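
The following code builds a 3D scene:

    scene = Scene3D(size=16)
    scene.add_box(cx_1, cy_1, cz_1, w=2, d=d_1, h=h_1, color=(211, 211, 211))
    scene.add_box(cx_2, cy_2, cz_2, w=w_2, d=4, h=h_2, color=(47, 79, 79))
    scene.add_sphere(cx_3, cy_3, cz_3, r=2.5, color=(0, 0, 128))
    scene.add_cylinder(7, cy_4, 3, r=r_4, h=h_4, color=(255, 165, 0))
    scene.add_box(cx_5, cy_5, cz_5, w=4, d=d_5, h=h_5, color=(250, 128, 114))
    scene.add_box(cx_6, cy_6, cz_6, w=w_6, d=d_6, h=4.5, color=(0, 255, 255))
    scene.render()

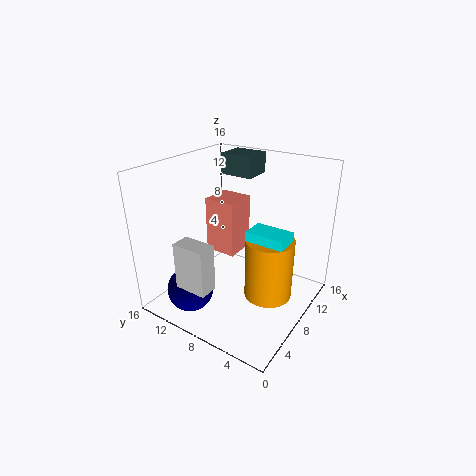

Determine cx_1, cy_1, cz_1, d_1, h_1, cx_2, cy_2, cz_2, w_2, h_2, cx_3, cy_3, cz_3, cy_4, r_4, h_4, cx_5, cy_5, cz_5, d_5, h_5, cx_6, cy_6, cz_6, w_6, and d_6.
cx_1 = 1
cy_1 = 7.5
cz_1 = 4.5
d_1 = 3.5
h_1 = 5
cx_2 = 12
cy_2 = 9
cz_2 = 13.5
w_2 = 3.5
h_2 = 2.5
cx_3 = 3
cy_3 = 11
cz_3 = 3
cy_4 = 3.5
r_4 = 2.5
h_4 = 6.5
cx_5 = 10.5
cy_5 = 10.5
cz_5 = 3.5
d_5 = 4
h_5 = 7
cx_6 = 5.5
cy_6 = 1.5
cz_6 = 6
w_6 = 2.5
d_6 = 4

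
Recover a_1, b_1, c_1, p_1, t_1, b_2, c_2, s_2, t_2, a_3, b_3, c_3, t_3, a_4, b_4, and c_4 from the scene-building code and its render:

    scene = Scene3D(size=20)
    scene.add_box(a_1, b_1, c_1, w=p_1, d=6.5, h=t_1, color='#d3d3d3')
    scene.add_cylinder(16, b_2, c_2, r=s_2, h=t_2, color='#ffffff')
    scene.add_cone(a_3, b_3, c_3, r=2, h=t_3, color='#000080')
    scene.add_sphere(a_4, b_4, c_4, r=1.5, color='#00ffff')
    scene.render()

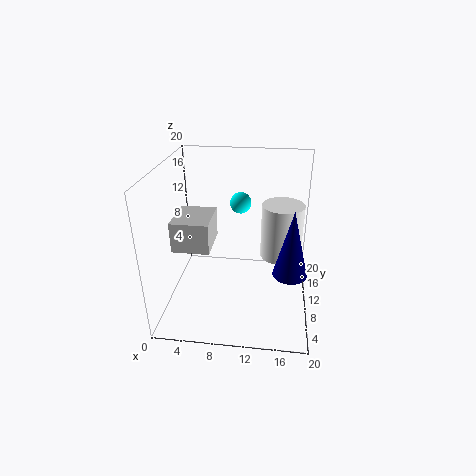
a_1 = 0.5; b_1 = 9; c_1 = 7.5; p_1 = 5.5; t_1 = 4.5; b_2 = 13; c_2 = 6; s_2 = 3; t_2 = 8; a_3 = 17; b_3 = 3; c_3 = 9.5; t_3 = 8; a_4 = 10; b_4 = 13; c_4 = 14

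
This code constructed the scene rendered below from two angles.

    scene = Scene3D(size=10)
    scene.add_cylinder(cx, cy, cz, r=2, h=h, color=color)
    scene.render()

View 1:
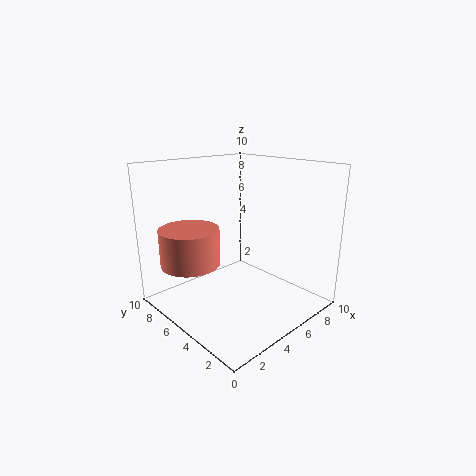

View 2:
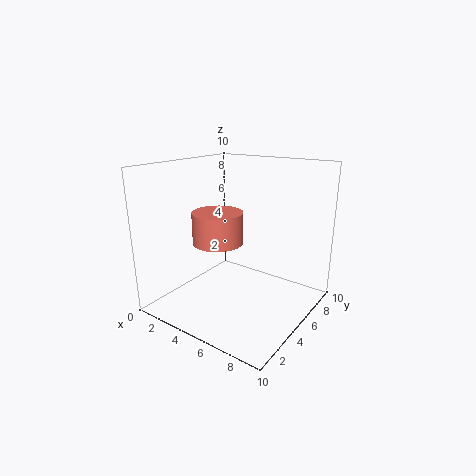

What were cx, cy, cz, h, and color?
cx = 2, cy = 6.5, cz = 3.5, h = 2.5, color = 'salmon'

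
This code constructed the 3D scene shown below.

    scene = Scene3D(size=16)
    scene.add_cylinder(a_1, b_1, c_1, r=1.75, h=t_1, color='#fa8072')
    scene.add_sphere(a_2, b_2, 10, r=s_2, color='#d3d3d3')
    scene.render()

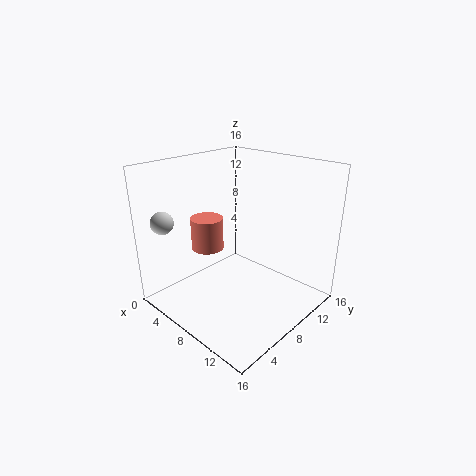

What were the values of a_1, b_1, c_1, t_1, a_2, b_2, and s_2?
a_1 = 5.75, b_1 = 5.5, c_1 = 7, t_1 = 3.5, a_2 = 2.5, b_2 = 2, s_2 = 1.25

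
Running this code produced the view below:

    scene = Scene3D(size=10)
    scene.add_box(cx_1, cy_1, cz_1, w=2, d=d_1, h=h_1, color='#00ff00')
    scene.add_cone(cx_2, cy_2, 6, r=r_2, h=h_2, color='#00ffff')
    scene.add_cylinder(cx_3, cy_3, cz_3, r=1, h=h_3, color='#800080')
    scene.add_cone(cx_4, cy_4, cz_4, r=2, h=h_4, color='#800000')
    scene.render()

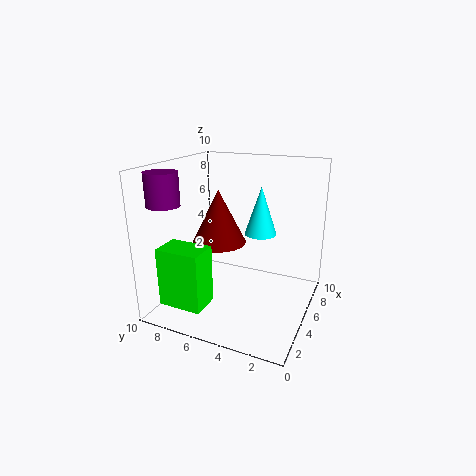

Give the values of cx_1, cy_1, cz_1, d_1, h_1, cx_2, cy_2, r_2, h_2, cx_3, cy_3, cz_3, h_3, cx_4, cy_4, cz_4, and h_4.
cx_1 = 1, cy_1 = 6, cz_1 = 1, d_1 = 3, h_1 = 4, cx_2 = 4, cy_2 = 3, r_2 = 1, h_2 = 3, cx_3 = 1, cy_3 = 8, cz_3 = 8, h_3 = 2, cx_4 = 6, cy_4 = 7, cz_4 = 4, h_4 = 4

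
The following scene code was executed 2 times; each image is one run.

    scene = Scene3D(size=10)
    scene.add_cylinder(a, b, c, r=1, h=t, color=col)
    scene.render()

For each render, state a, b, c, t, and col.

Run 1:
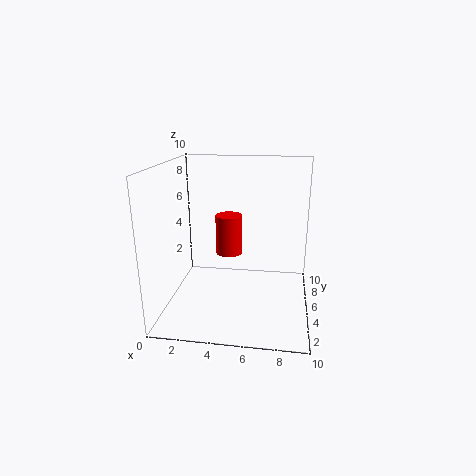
a = 4; b = 7; c = 3; t = 3; col = 'red'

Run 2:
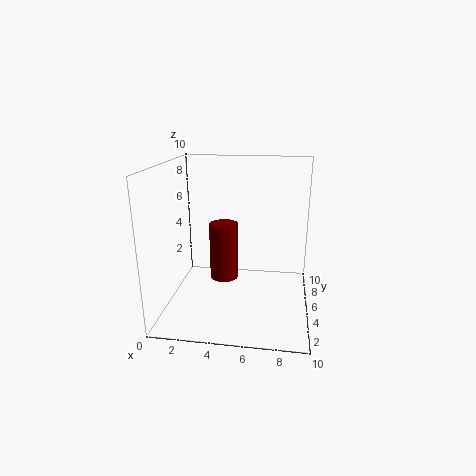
a = 4; b = 5; c = 2; t = 4; col = 'maroon'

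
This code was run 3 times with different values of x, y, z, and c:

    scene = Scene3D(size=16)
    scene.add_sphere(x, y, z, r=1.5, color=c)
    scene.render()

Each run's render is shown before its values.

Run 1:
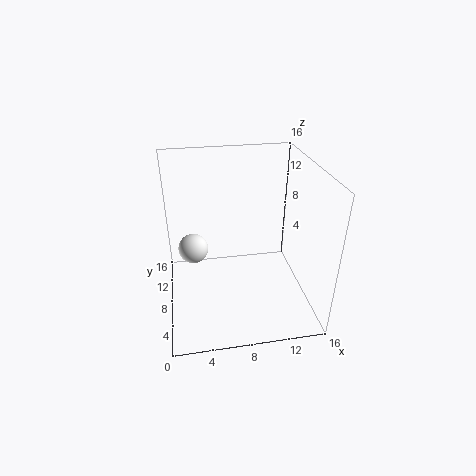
x = 3
y = 6
z = 8.5
c = 'white'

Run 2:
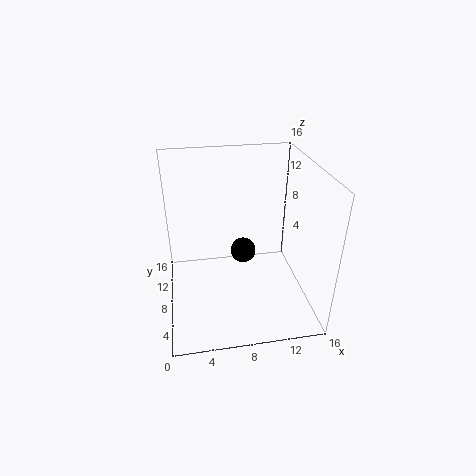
x = 9
y = 10
z = 5
c = 'black'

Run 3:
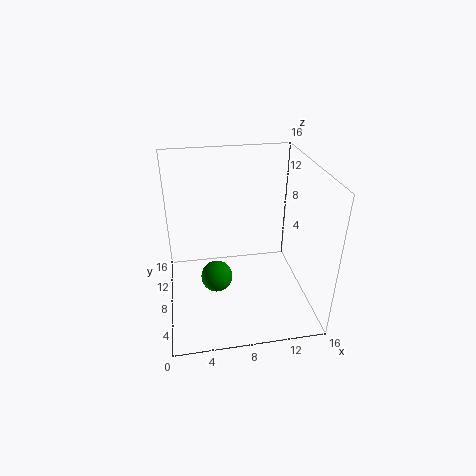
x = 5
y = 3
z = 7
c = 'green'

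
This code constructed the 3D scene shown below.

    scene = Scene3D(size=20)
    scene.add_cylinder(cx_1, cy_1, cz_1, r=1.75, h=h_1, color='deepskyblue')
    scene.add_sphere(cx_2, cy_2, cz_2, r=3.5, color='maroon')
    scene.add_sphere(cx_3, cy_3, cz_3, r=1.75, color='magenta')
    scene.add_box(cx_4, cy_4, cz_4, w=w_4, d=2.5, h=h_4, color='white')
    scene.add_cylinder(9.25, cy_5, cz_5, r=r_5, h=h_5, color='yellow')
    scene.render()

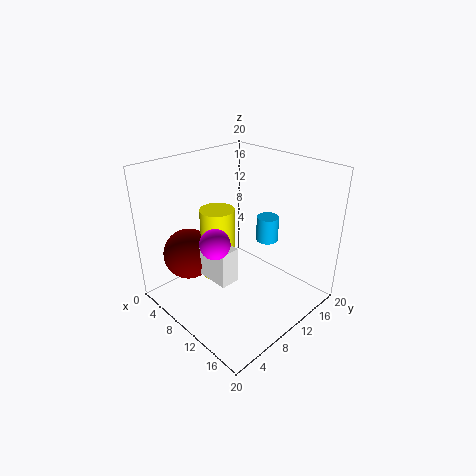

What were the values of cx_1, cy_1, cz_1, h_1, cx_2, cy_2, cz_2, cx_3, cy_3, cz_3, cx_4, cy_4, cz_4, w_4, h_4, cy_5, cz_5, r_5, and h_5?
cx_1 = 8.75; cy_1 = 17.75; cz_1 = 6.25; h_1 = 4; cx_2 = 5.5; cy_2 = 4.75; cz_2 = 7.75; cx_3 = 13.75; cy_3 = 2.75; cz_3 = 13.5; cx_4 = 8.75; cy_4 = 4.25; cz_4 = 6.25; w_4 = 4.5; h_4 = 4.75; cy_5 = 7; cz_5 = 5.5; r_5 = 2.25; h_5 = 9.5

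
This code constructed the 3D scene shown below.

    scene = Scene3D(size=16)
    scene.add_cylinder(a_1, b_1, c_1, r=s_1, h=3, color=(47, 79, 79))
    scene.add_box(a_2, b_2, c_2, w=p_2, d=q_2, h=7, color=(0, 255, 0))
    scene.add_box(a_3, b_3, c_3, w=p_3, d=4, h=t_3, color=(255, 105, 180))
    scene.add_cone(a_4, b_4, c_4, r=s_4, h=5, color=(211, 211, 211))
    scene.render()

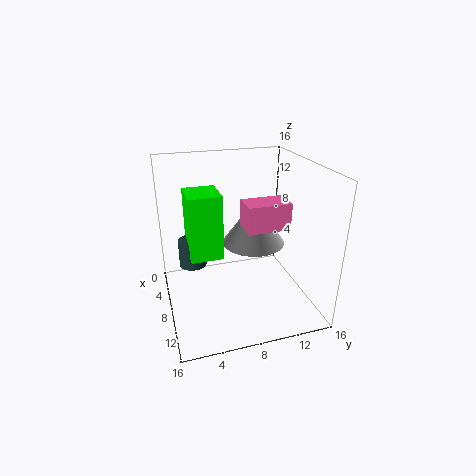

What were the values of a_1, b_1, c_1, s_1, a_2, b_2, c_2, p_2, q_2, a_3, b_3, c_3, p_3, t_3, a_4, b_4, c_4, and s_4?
a_1 = 7, b_1 = 3, c_1 = 5, s_1 = 1.5, a_2 = 5.5, b_2 = 2.5, c_2 = 6.5, p_2 = 4, q_2 = 3.5, a_3 = 12, b_3 = 7, c_3 = 11.5, p_3 = 2.5, t_3 = 2.5, a_4 = 7.5, b_4 = 10, c_4 = 7, s_4 = 3.5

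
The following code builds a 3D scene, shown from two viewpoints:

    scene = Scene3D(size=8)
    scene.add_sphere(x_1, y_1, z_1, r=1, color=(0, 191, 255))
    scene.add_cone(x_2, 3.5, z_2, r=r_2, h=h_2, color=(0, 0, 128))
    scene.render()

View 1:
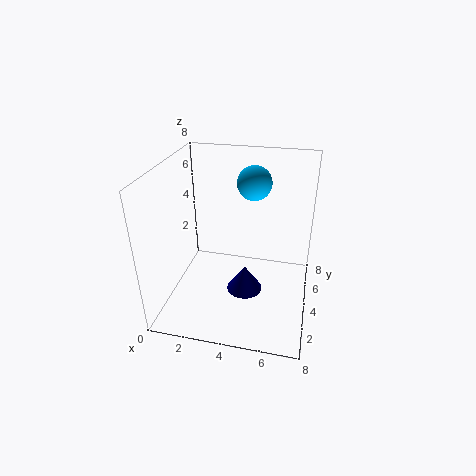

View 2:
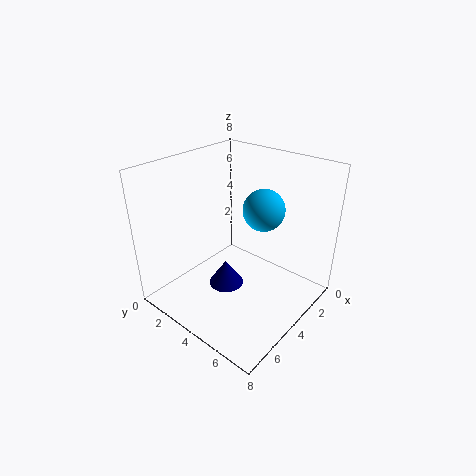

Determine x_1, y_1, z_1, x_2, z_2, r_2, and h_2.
x_1 = 4.5; y_1 = 6; z_1 = 6.5; x_2 = 4.5; z_2 = 1; r_2 = 1; h_2 = 1.5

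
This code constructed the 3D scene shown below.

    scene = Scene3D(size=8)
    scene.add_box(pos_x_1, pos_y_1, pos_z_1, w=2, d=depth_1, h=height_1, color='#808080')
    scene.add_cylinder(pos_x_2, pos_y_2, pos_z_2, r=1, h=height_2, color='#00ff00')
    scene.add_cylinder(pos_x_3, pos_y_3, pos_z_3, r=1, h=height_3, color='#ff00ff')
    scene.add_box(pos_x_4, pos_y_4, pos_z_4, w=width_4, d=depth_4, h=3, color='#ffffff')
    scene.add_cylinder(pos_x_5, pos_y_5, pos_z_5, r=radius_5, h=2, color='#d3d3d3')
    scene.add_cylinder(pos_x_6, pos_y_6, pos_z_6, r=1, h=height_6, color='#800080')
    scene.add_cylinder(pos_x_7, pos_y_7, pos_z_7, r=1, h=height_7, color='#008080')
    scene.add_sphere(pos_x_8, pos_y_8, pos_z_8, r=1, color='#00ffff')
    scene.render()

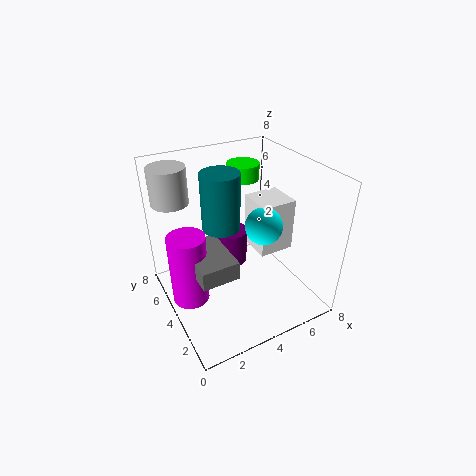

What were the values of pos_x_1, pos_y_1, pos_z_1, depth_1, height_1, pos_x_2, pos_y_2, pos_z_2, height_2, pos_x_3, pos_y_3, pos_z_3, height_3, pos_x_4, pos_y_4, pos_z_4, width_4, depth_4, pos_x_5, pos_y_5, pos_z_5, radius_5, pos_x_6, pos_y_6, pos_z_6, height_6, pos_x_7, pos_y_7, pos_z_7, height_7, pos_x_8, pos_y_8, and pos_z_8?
pos_x_1 = 1, pos_y_1 = 2, pos_z_1 = 3, depth_1 = 3, height_1 = 1, pos_x_2 = 6, pos_y_2 = 7, pos_z_2 = 6, height_2 = 1, pos_x_3 = 1, pos_y_3 = 4, pos_z_3 = 1, height_3 = 4, pos_x_4 = 5, pos_y_4 = 3, pos_z_4 = 3, width_4 = 2, depth_4 = 2, pos_x_5 = 1, pos_y_5 = 6, pos_z_5 = 6, radius_5 = 1, pos_x_6 = 4, pos_y_6 = 5, pos_z_6 = 2, height_6 = 2, pos_x_7 = 3, pos_y_7 = 4, pos_z_7 = 5, height_7 = 3, pos_x_8 = 5, pos_y_8 = 3, pos_z_8 = 5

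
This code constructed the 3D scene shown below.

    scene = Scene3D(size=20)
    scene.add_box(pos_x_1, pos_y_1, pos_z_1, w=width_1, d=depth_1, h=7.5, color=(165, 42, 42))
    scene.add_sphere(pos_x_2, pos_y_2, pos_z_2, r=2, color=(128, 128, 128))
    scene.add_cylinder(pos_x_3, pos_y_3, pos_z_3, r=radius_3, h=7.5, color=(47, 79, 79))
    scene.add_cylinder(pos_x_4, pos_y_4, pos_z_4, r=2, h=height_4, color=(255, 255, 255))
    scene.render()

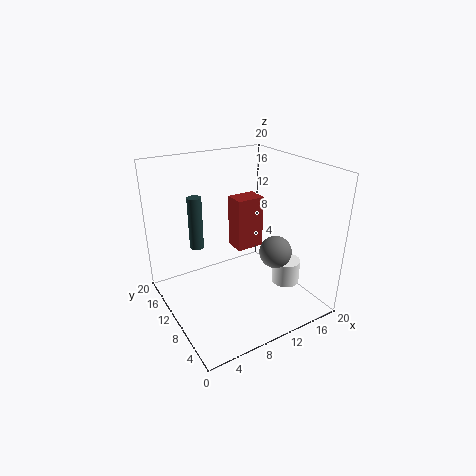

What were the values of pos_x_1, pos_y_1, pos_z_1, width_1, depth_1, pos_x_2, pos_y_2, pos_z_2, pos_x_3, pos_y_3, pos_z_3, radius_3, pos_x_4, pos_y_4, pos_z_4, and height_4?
pos_x_1 = 10.5; pos_y_1 = 10.5; pos_z_1 = 7.5; width_1 = 4; depth_1 = 3; pos_x_2 = 11.5; pos_y_2 = 3.5; pos_z_2 = 10.5; pos_x_3 = 5.5; pos_y_3 = 14; pos_z_3 = 8; radius_3 = 1; pos_x_4 = 16.5; pos_y_4 = 7; pos_z_4 = 2.5; height_4 = 3.5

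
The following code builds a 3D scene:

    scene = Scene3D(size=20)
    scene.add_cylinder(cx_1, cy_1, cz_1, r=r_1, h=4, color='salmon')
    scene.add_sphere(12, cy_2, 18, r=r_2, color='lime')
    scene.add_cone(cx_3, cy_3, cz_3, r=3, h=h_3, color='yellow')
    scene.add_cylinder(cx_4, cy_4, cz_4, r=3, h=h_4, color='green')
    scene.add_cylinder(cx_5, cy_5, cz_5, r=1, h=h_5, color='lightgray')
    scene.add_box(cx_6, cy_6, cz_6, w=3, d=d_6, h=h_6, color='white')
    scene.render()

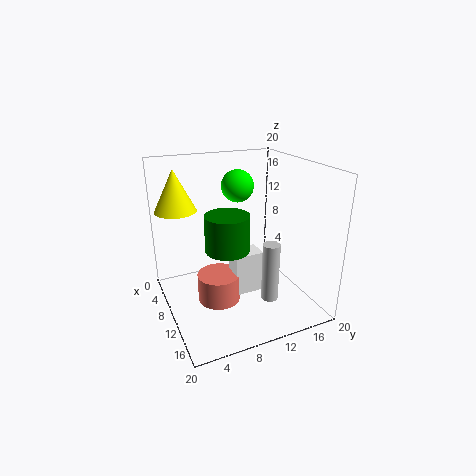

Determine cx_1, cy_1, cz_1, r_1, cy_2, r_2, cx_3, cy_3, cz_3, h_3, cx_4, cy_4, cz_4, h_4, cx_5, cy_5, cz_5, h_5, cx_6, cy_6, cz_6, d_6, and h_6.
cx_1 = 10
cy_1 = 7
cz_1 = 1
r_1 = 3
cy_2 = 9
r_2 = 2
cx_3 = 4
cy_3 = 3
cz_3 = 13
h_3 = 6
cx_4 = 11
cy_4 = 8
cz_4 = 9
h_4 = 5
cx_5 = 19
cy_5 = 10
cz_5 = 6
h_5 = 7
cx_6 = 9
cy_6 = 9
cz_6 = 2
d_6 = 4
h_6 = 6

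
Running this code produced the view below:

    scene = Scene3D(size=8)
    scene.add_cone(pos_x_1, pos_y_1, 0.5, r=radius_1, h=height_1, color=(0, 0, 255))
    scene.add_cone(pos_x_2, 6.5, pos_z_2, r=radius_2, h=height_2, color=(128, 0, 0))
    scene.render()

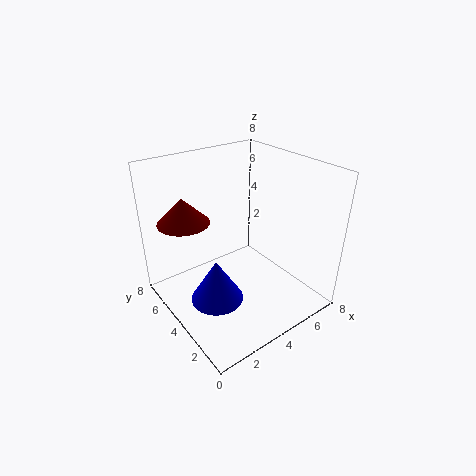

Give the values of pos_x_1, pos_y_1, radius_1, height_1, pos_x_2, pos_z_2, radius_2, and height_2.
pos_x_1 = 2.5; pos_y_1 = 4; radius_1 = 1.5; height_1 = 2.5; pos_x_2 = 2; pos_z_2 = 4.5; radius_2 = 1.5; height_2 = 1.5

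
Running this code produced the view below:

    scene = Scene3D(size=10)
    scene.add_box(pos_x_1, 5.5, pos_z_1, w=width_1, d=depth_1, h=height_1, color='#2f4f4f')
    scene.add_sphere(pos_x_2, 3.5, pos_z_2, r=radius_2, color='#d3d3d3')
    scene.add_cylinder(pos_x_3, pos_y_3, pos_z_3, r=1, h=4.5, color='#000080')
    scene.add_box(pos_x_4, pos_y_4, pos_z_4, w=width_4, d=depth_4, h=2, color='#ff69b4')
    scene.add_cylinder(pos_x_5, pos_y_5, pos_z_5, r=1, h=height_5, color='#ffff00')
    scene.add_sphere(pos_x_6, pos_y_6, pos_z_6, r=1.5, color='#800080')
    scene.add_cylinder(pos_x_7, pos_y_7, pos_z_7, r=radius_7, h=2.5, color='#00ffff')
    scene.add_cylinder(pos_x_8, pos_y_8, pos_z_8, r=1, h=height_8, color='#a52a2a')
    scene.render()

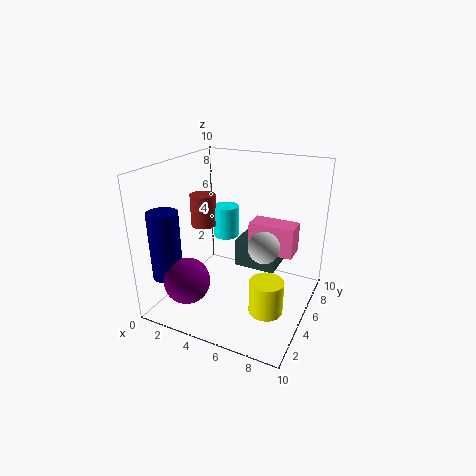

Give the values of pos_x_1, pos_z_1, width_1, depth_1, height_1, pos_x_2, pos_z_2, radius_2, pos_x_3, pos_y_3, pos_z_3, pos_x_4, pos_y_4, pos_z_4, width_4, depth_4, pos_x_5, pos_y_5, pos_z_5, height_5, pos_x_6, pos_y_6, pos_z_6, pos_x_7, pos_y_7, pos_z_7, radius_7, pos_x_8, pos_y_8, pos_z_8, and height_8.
pos_x_1 = 4.5; pos_z_1 = 2.5; width_1 = 3; depth_1 = 2.5; height_1 = 2; pos_x_2 = 7.5; pos_z_2 = 5.5; radius_2 = 1; pos_x_3 = 1.5; pos_y_3 = 1.5; pos_z_3 = 3; pos_x_4 = 6; pos_y_4 = 4.5; pos_z_4 = 4.5; width_4 = 3; depth_4 = 1.5; pos_x_5 = 8.5; pos_y_5 = 1.5; pos_z_5 = 2.5; height_5 = 2; pos_x_6 = 3; pos_y_6 = 1.5; pos_z_6 = 3; pos_x_7 = 2.5; pos_y_7 = 8; pos_z_7 = 3.5; radius_7 = 1; pos_x_8 = 1; pos_y_8 = 7; pos_z_8 = 4.5; height_8 = 2.5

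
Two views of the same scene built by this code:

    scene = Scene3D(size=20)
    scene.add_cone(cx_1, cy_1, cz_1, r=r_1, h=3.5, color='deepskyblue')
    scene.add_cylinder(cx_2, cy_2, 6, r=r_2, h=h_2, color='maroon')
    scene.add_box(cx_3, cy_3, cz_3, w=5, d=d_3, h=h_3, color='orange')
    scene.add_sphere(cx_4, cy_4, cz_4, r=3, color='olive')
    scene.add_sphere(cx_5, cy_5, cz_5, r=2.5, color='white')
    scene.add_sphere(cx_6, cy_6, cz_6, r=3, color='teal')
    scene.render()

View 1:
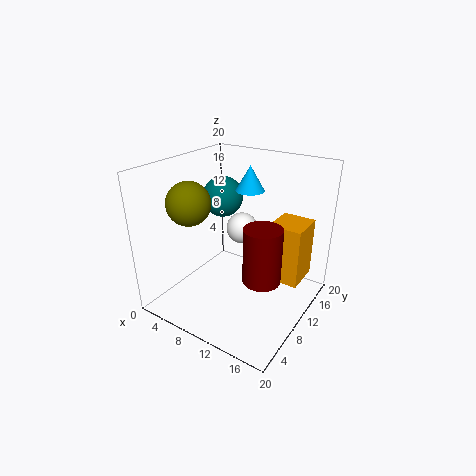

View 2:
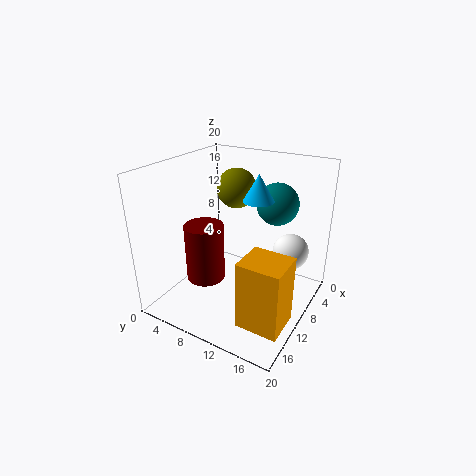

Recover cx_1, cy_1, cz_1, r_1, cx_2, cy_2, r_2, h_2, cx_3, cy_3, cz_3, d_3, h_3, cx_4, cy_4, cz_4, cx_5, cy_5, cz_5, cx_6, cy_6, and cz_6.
cx_1 = 10, cy_1 = 13, cz_1 = 16, r_1 = 2, cx_2 = 15, cy_2 = 8, r_2 = 2.5, h_2 = 7.5, cx_3 = 12.5, cy_3 = 14, cz_3 = 2, d_3 = 5.5, h_3 = 9, cx_4 = 4.5, cy_4 = 6.5, cz_4 = 15, cx_5 = 6.5, cy_5 = 16.5, cz_5 = 8, cx_6 = 5, cy_6 = 13.5, cz_6 = 14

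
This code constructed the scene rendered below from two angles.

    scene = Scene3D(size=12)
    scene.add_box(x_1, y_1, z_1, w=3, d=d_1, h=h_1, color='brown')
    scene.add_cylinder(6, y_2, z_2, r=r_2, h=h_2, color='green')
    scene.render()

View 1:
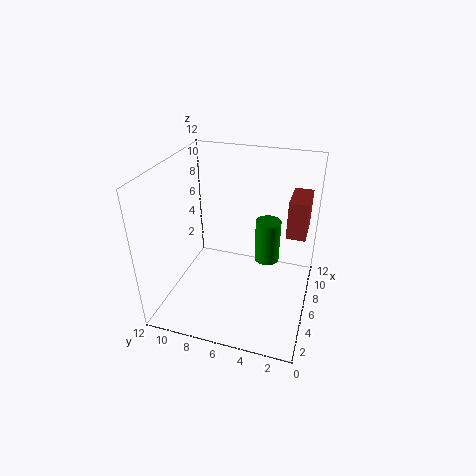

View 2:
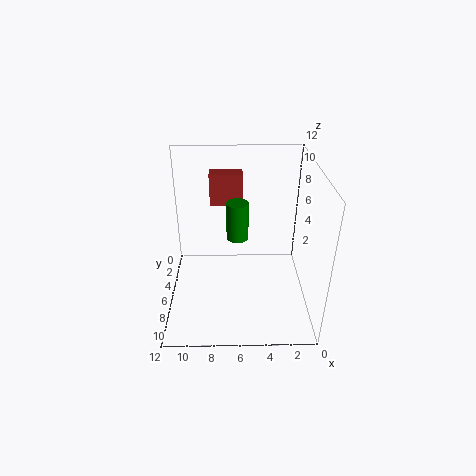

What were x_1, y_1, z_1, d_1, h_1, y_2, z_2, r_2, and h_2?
x_1 = 5.5; y_1 = 0.5; z_1 = 7; d_1 = 1.5; h_1 = 3; y_2 = 3.5; z_2 = 4.5; r_2 = 1; h_2 = 3.5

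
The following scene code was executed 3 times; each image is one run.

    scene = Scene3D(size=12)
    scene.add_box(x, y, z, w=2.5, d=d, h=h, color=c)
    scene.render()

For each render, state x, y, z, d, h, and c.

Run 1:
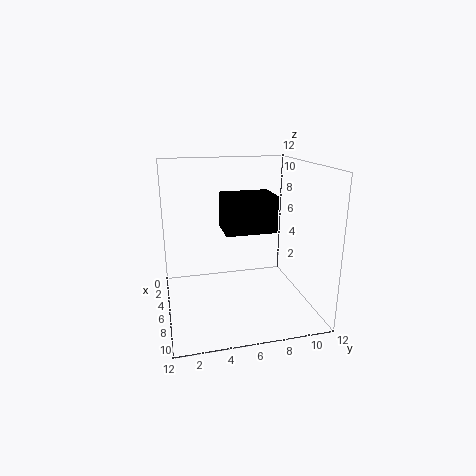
x = 8.5, y = 4, z = 8, d = 3.5, h = 2.5, c = 'black'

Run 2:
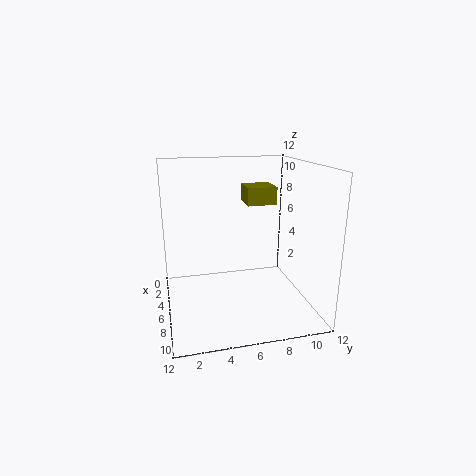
x = 3, y = 7, z = 8.5, d = 2.5, h = 1.5, c = 'olive'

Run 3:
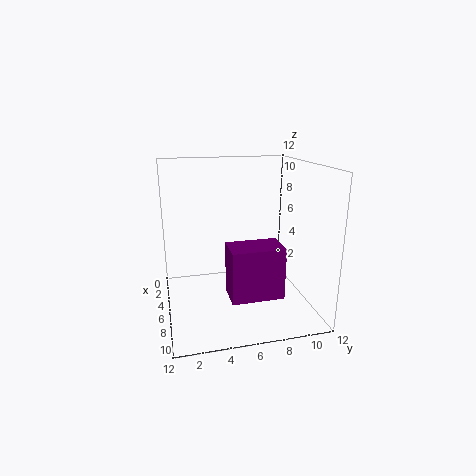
x = 8, y = 4.5, z = 2.5, d = 4, h = 4, c = 'purple'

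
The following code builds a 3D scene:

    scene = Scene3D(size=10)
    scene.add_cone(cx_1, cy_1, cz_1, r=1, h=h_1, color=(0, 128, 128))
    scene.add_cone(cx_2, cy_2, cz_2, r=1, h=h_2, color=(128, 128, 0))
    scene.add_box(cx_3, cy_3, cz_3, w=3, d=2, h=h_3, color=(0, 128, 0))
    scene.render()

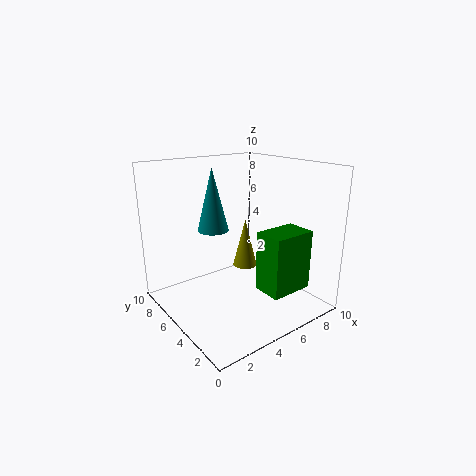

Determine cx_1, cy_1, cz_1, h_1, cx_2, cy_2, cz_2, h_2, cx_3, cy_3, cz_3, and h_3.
cx_1 = 3; cy_1 = 5; cz_1 = 6; h_1 = 4; cx_2 = 8; cy_2 = 8; cz_2 = 1; h_2 = 4; cx_3 = 5; cy_3 = 1; cz_3 = 2; h_3 = 4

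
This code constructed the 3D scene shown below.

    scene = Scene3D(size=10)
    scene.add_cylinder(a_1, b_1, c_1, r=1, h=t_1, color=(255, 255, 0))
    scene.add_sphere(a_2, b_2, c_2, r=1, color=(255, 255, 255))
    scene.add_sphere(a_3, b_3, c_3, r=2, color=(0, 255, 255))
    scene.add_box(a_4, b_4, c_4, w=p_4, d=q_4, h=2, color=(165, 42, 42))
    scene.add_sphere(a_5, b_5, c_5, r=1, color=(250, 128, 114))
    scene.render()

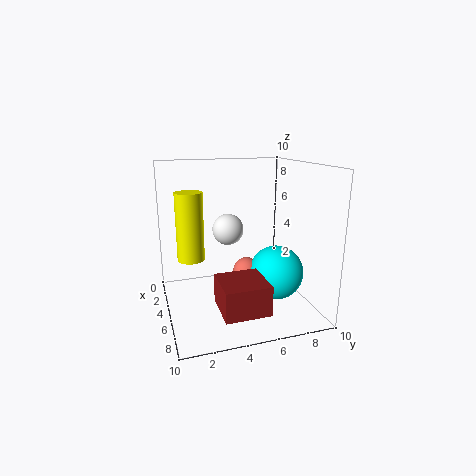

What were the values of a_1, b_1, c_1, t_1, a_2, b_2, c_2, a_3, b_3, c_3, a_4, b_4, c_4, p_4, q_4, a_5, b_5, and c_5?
a_1 = 3, b_1 = 2, c_1 = 3, t_1 = 5, a_2 = 6, b_2 = 4, c_2 = 6, a_3 = 5, b_3 = 8, c_3 = 2, a_4 = 6, b_4 = 3, c_4 = 1, p_4 = 3, q_4 = 3, a_5 = 4, b_5 = 6, c_5 = 2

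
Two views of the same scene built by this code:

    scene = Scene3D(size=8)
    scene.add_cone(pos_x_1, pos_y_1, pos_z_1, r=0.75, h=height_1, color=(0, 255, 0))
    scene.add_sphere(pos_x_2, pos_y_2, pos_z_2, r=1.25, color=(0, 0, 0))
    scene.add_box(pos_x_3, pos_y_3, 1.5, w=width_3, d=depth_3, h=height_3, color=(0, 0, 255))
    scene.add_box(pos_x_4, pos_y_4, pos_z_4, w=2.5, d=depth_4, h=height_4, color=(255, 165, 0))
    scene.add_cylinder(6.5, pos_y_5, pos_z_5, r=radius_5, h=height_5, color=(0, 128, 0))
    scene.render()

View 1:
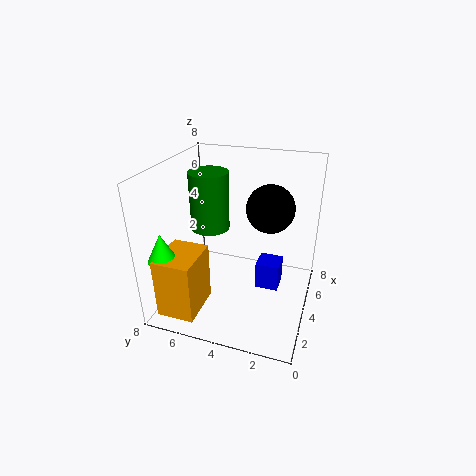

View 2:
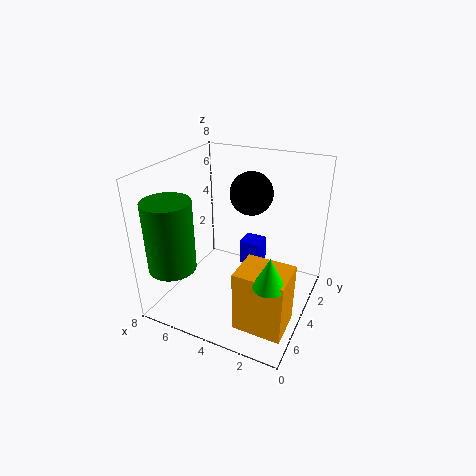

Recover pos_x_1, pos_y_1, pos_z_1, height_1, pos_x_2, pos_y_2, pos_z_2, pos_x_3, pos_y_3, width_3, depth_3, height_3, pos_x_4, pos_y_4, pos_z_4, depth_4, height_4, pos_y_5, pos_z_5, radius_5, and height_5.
pos_x_1 = 1
pos_y_1 = 7
pos_z_1 = 3.75
height_1 = 1.5
pos_x_2 = 4
pos_y_2 = 2.25
pos_z_2 = 6
pos_x_3 = 3.25
pos_y_3 = 1.5
width_3 = 1.25
depth_3 = 1.25
height_3 = 1.5
pos_x_4 = 0.25
pos_y_4 = 5.25
pos_z_4 = 0.75
depth_4 = 2
height_4 = 3.25
pos_y_5 = 6.75
pos_z_5 = 3
radius_5 = 1.25
height_5 = 3.75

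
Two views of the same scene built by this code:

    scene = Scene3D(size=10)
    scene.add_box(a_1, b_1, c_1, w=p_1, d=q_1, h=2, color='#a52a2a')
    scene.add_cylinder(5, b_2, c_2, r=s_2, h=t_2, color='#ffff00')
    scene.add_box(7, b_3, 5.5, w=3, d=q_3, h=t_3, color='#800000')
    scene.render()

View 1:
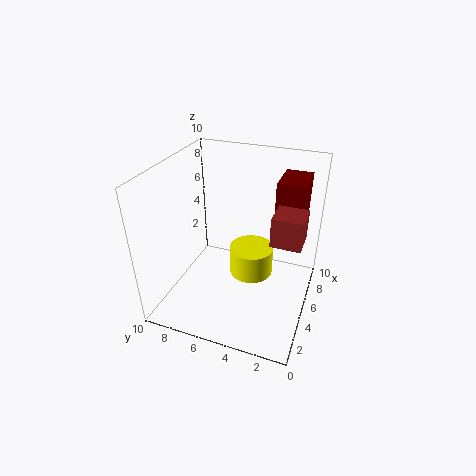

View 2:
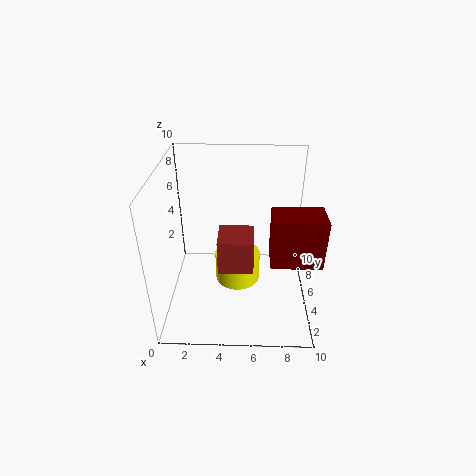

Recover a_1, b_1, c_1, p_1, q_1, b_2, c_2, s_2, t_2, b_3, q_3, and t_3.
a_1 = 4
b_1 = 0.5
c_1 = 5.5
p_1 = 2
q_1 = 2
b_2 = 4
c_2 = 2.5
s_2 = 1.5
t_2 = 2
b_3 = 1
q_3 = 2
t_3 = 3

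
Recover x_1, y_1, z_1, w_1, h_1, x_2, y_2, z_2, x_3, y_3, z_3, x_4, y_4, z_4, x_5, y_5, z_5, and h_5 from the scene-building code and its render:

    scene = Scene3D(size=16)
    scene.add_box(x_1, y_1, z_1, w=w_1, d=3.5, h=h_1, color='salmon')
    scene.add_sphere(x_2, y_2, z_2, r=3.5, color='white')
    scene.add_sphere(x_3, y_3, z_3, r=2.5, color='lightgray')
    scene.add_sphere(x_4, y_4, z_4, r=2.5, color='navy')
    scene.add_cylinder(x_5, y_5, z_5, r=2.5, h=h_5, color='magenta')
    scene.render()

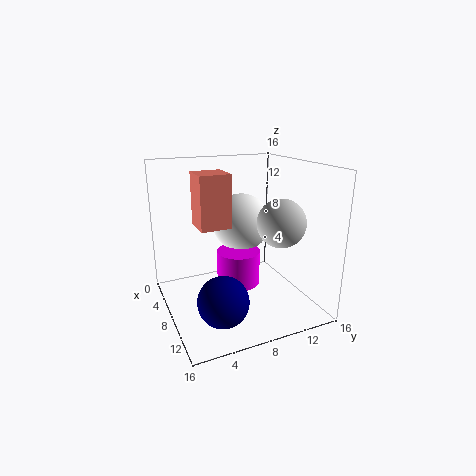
x_1 = 4
y_1 = 4
z_1 = 9
w_1 = 3.5
h_1 = 6
x_2 = 4.5
y_2 = 10
z_2 = 8.5
x_3 = 12
y_3 = 11
z_3 = 10.5
x_4 = 13.5
y_4 = 4
z_4 = 4
x_5 = 7
y_5 = 8.5
z_5 = 2
h_5 = 4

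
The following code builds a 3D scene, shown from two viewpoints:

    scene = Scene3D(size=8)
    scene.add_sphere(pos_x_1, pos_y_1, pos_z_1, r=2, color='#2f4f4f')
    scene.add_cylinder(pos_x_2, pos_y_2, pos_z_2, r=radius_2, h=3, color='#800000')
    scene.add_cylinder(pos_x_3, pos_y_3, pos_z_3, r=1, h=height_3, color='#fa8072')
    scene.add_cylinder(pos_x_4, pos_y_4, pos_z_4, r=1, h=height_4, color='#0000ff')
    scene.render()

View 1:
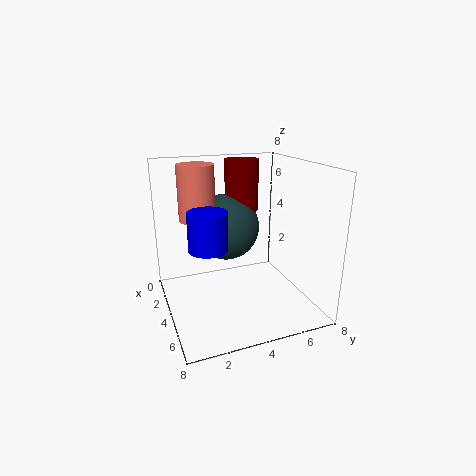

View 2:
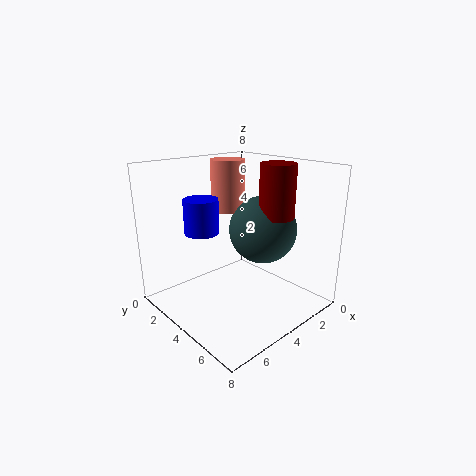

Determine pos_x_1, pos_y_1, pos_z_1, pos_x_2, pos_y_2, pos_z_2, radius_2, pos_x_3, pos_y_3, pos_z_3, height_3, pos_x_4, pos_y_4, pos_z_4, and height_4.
pos_x_1 = 2; pos_y_1 = 4; pos_z_1 = 4; pos_x_2 = 2; pos_y_2 = 5; pos_z_2 = 5; radius_2 = 1; pos_x_3 = 3; pos_y_3 = 2; pos_z_3 = 5; height_3 = 3; pos_x_4 = 5; pos_y_4 = 2; pos_z_4 = 4; height_4 = 2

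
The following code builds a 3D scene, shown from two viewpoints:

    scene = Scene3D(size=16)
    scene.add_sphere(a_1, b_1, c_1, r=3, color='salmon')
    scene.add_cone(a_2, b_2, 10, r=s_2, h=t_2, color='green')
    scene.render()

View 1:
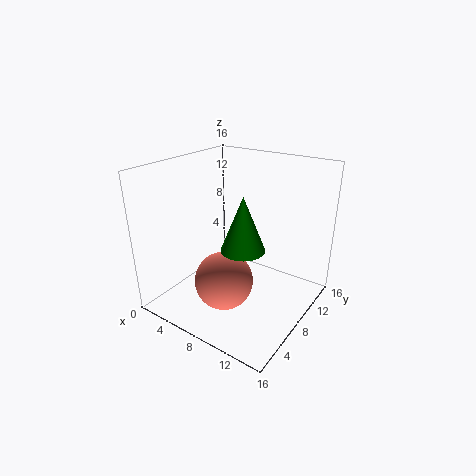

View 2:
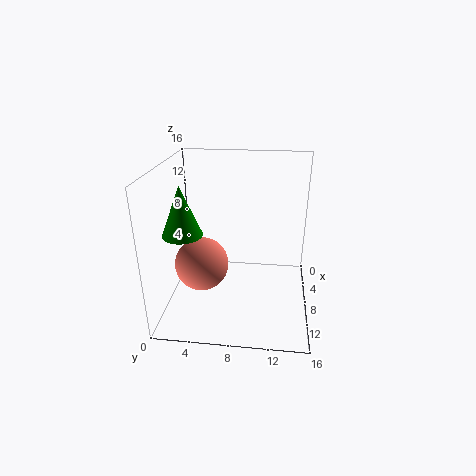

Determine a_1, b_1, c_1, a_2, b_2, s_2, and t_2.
a_1 = 9
b_1 = 4
c_1 = 5
a_2 = 12
b_2 = 3
s_2 = 2
t_2 = 5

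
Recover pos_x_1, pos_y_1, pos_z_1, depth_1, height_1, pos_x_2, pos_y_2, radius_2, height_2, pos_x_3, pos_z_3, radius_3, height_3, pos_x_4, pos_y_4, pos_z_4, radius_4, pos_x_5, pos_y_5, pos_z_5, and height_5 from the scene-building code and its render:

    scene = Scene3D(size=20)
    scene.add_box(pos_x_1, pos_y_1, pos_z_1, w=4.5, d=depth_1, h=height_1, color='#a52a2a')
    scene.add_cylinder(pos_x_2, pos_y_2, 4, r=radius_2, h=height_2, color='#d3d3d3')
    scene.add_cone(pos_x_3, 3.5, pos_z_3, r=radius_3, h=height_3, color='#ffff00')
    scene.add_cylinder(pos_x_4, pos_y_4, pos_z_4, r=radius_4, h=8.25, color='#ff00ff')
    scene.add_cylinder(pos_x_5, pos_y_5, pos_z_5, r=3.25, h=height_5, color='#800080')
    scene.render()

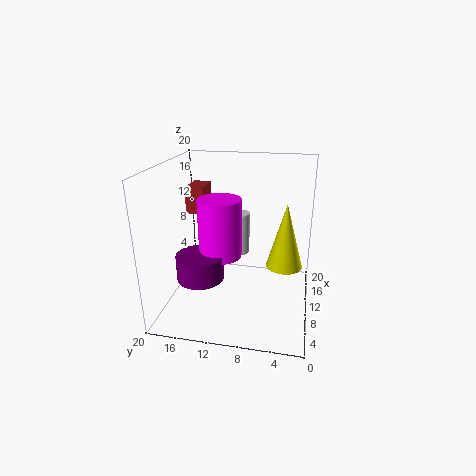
pos_x_1 = 13.5; pos_y_1 = 16; pos_z_1 = 11.75; depth_1 = 2.75; height_1 = 4; pos_x_2 = 18; pos_y_2 = 11.5; radius_2 = 1.75; height_2 = 6.75; pos_x_3 = 10.25; pos_z_3 = 6.25; radius_3 = 2.5; height_3 = 9; pos_x_4 = 9.75; pos_y_4 = 12.5; pos_z_4 = 7.25; radius_4 = 3; pos_x_5 = 7.25; pos_y_5 = 14.75; pos_z_5 = 4.75; height_5 = 3.5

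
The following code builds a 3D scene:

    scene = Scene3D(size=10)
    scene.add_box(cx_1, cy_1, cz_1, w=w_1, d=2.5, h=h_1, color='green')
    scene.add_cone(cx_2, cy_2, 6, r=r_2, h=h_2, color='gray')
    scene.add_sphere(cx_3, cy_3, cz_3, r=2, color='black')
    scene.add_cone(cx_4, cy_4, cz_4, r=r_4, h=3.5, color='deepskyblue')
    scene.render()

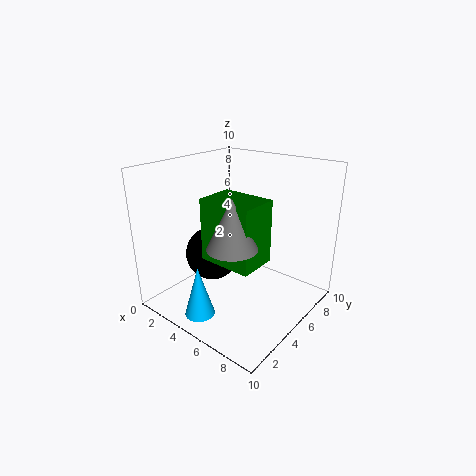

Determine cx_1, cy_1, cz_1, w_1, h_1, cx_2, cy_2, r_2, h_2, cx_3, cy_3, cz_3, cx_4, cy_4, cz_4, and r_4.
cx_1 = 4.5
cy_1 = 2
cz_1 = 4.5
w_1 = 3.5
h_1 = 4
cx_2 = 7
cy_2 = 2
r_2 = 1.5
h_2 = 3
cx_3 = 2.5
cy_3 = 5
cz_3 = 3
cx_4 = 4.5
cy_4 = 1.5
cz_4 = 0.5
r_4 = 1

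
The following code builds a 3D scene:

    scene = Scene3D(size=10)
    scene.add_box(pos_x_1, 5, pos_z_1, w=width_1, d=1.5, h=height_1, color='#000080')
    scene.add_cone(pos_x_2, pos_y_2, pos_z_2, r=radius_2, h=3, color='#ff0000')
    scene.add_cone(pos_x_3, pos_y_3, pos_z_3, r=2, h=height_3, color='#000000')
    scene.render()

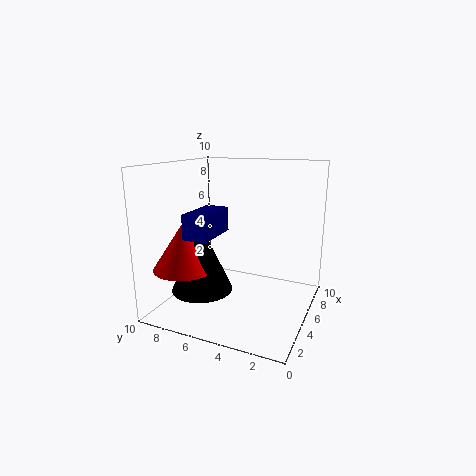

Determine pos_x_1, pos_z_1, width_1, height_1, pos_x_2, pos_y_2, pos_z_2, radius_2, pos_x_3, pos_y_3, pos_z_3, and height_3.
pos_x_1 = 0.5, pos_z_1 = 6, width_1 = 3, height_1 = 1.5, pos_x_2 = 2, pos_y_2 = 7.5, pos_z_2 = 3.5, radius_2 = 2, pos_x_3 = 2.5, pos_y_3 = 6.5, pos_z_3 = 2, height_3 = 4.5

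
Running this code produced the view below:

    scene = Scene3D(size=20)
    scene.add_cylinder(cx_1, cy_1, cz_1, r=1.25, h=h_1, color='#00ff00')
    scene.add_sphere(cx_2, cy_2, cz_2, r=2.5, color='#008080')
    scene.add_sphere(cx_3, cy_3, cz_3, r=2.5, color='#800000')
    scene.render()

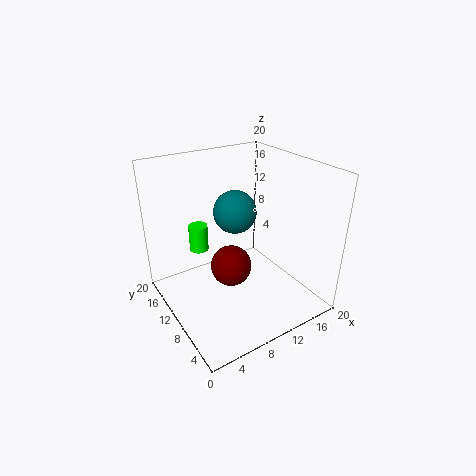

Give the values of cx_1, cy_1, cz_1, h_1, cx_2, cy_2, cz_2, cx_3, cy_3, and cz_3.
cx_1 = 4.75; cy_1 = 11.5; cz_1 = 9.25; h_1 = 3.5; cx_2 = 7; cy_2 = 6; cz_2 = 16.25; cx_3 = 6.25; cy_3 = 5.75; cz_3 = 9.25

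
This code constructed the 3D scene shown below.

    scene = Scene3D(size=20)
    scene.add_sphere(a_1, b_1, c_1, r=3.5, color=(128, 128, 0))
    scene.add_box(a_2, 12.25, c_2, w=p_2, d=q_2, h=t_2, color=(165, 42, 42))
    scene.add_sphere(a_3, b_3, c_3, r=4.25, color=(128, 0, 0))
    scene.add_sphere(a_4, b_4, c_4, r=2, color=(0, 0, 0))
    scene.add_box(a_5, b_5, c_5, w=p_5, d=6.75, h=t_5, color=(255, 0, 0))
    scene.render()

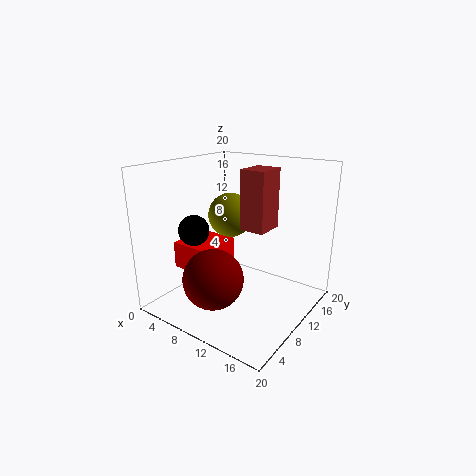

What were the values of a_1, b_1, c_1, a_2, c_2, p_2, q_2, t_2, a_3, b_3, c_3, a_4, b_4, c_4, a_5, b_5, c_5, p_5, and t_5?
a_1 = 4.75
b_1 = 15.25
c_1 = 11
a_2 = 8.75
c_2 = 10.25
p_2 = 3.75
q_2 = 4.5
t_2 = 8.75
a_3 = 8.25
b_3 = 6.5
c_3 = 4.5
a_4 = 6.75
b_4 = 4.75
c_4 = 12
a_5 = 0.25
b_5 = 7
c_5 = 4
p_5 = 6.25
t_5 = 4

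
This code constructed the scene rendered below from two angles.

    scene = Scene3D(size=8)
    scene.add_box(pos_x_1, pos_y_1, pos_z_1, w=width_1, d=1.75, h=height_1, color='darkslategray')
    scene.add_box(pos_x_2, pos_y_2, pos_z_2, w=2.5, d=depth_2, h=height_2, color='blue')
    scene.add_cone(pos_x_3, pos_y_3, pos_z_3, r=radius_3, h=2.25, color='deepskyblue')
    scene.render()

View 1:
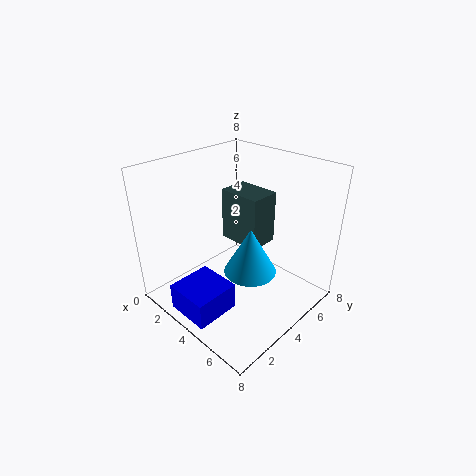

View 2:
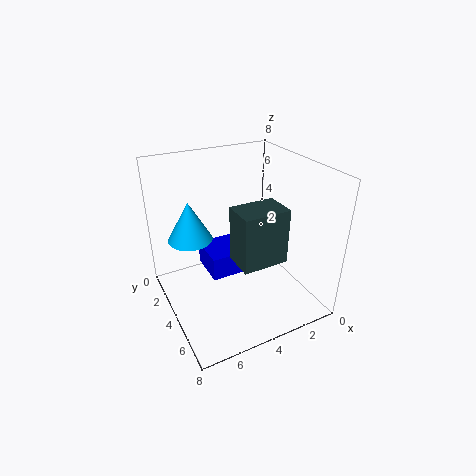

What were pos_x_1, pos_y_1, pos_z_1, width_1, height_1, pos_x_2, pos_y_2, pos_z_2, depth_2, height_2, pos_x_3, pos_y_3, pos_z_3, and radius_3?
pos_x_1 = 2.25, pos_y_1 = 4.5, pos_z_1 = 3.25, width_1 = 2.5, height_1 = 3, pos_x_2 = 2.5, pos_y_2 = 0.25, pos_z_2 = 0.5, depth_2 = 2.5, height_2 = 1.5, pos_x_3 = 6.25, pos_y_3 = 2.5, pos_z_3 = 3.75, radius_3 = 1.25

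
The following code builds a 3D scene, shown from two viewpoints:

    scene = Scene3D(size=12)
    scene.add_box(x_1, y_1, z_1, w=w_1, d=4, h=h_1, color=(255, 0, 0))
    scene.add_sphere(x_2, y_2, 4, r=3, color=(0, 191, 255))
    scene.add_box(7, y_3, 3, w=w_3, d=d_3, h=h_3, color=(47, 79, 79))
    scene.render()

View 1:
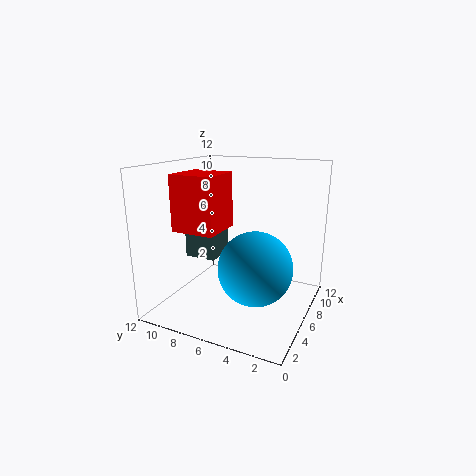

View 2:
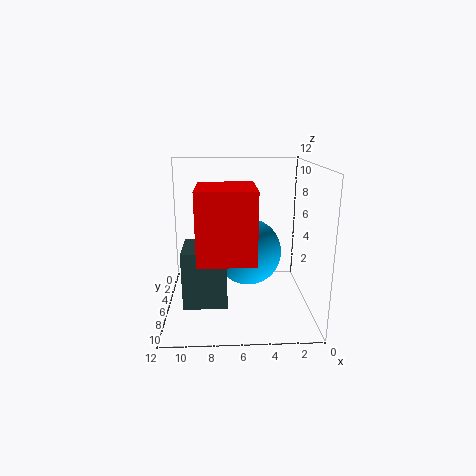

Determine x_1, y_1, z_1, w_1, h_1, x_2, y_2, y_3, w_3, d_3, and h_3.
x_1 = 5; y_1 = 8; z_1 = 6; w_1 = 4; h_1 = 5; x_2 = 5; y_2 = 4; y_3 = 9; w_3 = 3; d_3 = 3; h_3 = 4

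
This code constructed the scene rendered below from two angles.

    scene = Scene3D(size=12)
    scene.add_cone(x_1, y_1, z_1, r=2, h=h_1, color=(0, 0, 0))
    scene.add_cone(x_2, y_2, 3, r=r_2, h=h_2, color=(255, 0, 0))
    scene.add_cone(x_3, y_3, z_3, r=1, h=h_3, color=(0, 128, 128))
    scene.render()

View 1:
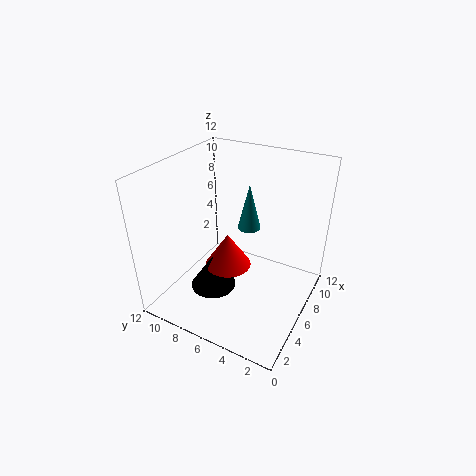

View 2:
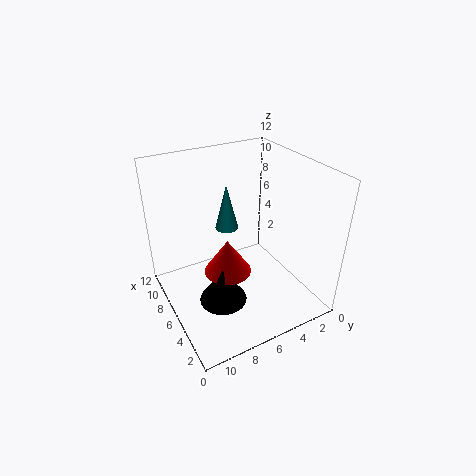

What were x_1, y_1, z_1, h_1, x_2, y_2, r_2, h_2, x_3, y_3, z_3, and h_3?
x_1 = 5; y_1 = 8; z_1 = 1; h_1 = 3; x_2 = 6; y_2 = 7; r_2 = 2; h_2 = 3; x_3 = 8; y_3 = 6; z_3 = 6; h_3 = 4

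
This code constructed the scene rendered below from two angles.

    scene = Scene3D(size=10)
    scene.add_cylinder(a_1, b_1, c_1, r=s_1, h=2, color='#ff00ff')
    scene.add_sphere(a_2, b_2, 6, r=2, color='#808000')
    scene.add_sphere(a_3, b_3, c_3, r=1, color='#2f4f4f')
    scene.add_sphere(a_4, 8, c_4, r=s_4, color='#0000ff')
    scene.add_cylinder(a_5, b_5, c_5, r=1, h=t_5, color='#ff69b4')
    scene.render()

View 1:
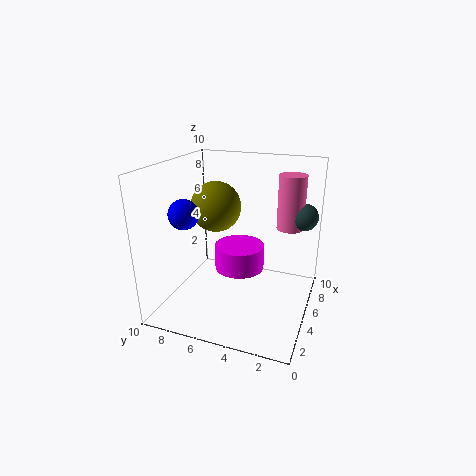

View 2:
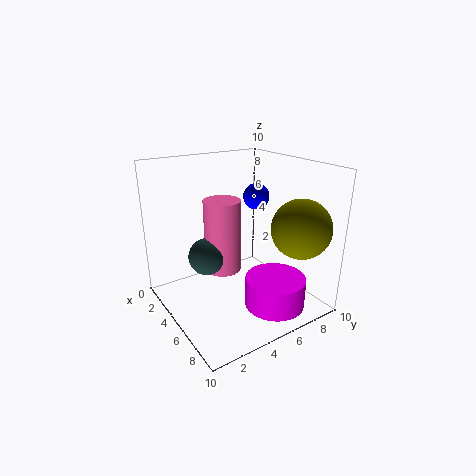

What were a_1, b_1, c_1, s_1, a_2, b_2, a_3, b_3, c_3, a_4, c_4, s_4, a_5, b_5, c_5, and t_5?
a_1 = 8; b_1 = 6; c_1 = 1; s_1 = 2; a_2 = 8; b_2 = 8; a_3 = 8; b_3 = 1; c_3 = 6; a_4 = 3; c_4 = 7; s_4 = 1; a_5 = 8; b_5 = 2; c_5 = 5; t_5 = 4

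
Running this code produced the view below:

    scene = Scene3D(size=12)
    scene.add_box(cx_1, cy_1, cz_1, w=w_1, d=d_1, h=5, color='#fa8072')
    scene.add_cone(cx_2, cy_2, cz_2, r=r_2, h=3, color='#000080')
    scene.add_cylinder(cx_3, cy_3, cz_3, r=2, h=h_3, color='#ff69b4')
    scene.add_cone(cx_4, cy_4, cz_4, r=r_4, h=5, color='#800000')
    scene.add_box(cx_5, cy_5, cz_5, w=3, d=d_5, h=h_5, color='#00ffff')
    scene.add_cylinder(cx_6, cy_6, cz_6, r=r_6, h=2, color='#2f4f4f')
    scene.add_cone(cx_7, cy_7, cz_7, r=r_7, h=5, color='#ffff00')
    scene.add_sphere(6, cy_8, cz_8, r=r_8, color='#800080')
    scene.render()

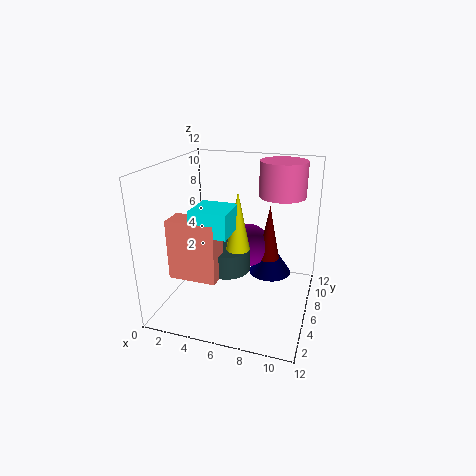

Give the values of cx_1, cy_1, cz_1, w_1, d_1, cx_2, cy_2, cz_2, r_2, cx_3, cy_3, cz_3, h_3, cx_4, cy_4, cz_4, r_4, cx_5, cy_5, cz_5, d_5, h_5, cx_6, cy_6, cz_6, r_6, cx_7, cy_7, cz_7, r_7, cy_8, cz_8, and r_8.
cx_1 = 1, cy_1 = 3, cz_1 = 3, w_1 = 4, d_1 = 2, cx_2 = 8, cy_2 = 10, cz_2 = 1, r_2 = 2, cx_3 = 9, cy_3 = 9, cz_3 = 9, h_3 = 3, cx_4 = 8, cy_4 = 9, cz_4 = 3, r_4 = 1, cx_5 = 3, cy_5 = 3, cz_5 = 7, d_5 = 3, h_5 = 2, cx_6 = 5, cy_6 = 6, cz_6 = 3, r_6 = 2, cx_7 = 6, cy_7 = 6, cz_7 = 5, r_7 = 1, cy_8 = 9, cz_8 = 4, r_8 = 2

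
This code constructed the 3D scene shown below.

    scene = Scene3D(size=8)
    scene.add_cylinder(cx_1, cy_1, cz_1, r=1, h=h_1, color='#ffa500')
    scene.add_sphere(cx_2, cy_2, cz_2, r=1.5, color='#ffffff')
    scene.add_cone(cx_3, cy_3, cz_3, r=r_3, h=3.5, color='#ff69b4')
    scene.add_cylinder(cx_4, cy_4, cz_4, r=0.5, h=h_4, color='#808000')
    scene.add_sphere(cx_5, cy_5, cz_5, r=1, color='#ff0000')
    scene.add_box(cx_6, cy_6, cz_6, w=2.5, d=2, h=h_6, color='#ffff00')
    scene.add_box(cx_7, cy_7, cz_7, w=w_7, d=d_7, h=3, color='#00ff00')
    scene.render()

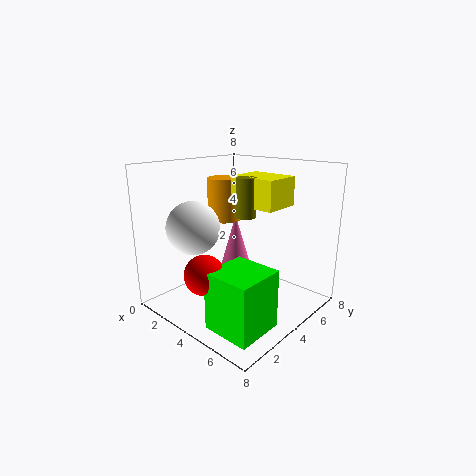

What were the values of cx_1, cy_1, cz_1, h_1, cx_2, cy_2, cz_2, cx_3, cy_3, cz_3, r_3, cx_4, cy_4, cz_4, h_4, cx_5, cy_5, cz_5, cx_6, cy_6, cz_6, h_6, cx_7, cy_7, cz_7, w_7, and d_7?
cx_1 = 2, cy_1 = 5, cz_1 = 4.5, h_1 = 2.5, cx_2 = 2, cy_2 = 2.5, cz_2 = 4.5, cx_3 = 2, cy_3 = 6, cz_3 = 1, r_3 = 1, cx_4 = 5, cy_4 = 3.5, cz_4 = 5.5, h_4 = 2, cx_5 = 4.5, cy_5 = 1, cz_5 = 3, cx_6 = 4, cy_6 = 3.5, cz_6 = 6, h_6 = 1.5, cx_7 = 5, cy_7 = 0.5, cz_7 = 0.5, w_7 = 2.5, d_7 = 2.5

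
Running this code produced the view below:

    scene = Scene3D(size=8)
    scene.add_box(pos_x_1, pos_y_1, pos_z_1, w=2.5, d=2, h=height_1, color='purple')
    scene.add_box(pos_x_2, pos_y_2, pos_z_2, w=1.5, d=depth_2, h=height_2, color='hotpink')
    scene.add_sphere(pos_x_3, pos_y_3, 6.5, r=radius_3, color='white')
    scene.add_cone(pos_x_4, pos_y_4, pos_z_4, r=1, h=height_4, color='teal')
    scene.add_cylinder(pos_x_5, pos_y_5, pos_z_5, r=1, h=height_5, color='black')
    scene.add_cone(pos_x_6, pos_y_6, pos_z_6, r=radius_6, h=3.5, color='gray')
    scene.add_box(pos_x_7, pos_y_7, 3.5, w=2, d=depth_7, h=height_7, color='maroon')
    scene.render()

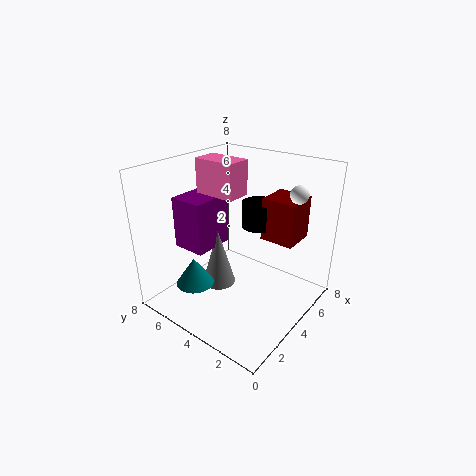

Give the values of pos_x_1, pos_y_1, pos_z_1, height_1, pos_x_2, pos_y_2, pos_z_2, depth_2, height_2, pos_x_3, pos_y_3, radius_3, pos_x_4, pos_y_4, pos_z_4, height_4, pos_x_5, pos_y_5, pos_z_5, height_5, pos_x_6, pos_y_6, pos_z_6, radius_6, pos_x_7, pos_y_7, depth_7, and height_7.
pos_x_1 = 2.5
pos_y_1 = 5.5
pos_z_1 = 3
height_1 = 3
pos_x_2 = 4
pos_y_2 = 4.5
pos_z_2 = 6
depth_2 = 2.5
height_2 = 2
pos_x_3 = 6
pos_y_3 = 1.5
radius_3 = 0.5
pos_x_4 = 1.5
pos_y_4 = 5
pos_z_4 = 2
height_4 = 1.5
pos_x_5 = 6
pos_y_5 = 4
pos_z_5 = 4
height_5 = 1.5
pos_x_6 = 4
pos_y_6 = 5.5
pos_z_6 = 0.5
radius_6 = 1
pos_x_7 = 5.5
pos_y_7 = 1.5
depth_7 = 2
height_7 = 2.5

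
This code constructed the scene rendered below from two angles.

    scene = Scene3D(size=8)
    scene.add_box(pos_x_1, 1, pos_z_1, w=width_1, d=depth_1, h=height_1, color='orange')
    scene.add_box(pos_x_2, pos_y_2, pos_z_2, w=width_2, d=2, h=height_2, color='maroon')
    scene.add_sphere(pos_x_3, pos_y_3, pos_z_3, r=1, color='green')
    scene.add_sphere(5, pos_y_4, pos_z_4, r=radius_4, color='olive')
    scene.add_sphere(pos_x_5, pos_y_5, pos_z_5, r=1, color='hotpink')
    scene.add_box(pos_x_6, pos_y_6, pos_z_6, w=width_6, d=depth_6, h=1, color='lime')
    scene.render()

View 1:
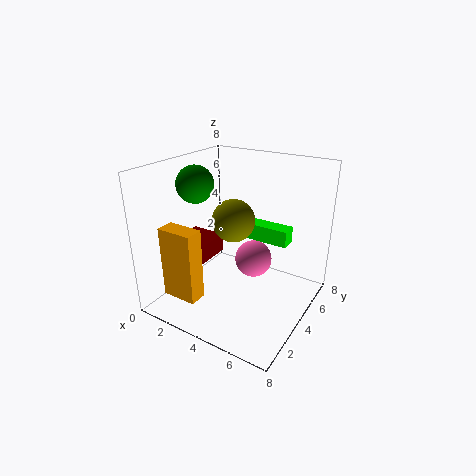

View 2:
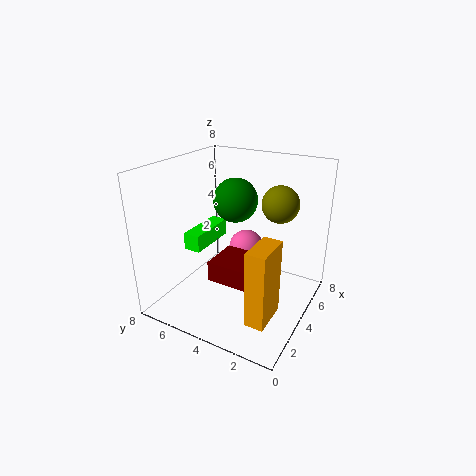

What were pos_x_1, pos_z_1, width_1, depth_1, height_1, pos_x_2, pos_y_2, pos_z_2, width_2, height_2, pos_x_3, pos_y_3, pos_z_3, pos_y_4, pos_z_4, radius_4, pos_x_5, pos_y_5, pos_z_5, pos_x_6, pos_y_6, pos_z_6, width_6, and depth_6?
pos_x_1 = 1
pos_z_1 = 1
width_1 = 2
depth_1 = 1
height_1 = 4
pos_x_2 = 1
pos_y_2 = 2
pos_z_2 = 3
width_2 = 2
height_2 = 1
pos_x_3 = 2
pos_y_3 = 3
pos_z_3 = 7
pos_y_4 = 2
pos_z_4 = 6
radius_4 = 1
pos_x_5 = 5
pos_y_5 = 4
pos_z_5 = 3
pos_x_6 = 3
pos_y_6 = 6
pos_z_6 = 3
width_6 = 3
depth_6 = 1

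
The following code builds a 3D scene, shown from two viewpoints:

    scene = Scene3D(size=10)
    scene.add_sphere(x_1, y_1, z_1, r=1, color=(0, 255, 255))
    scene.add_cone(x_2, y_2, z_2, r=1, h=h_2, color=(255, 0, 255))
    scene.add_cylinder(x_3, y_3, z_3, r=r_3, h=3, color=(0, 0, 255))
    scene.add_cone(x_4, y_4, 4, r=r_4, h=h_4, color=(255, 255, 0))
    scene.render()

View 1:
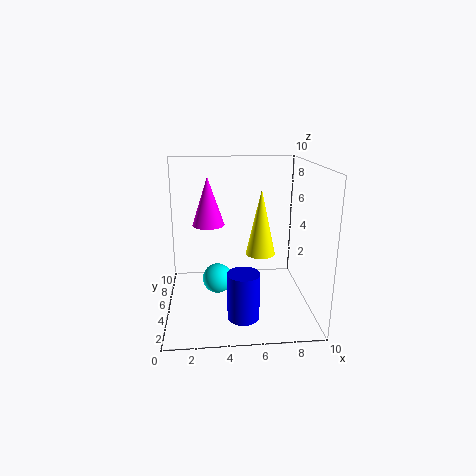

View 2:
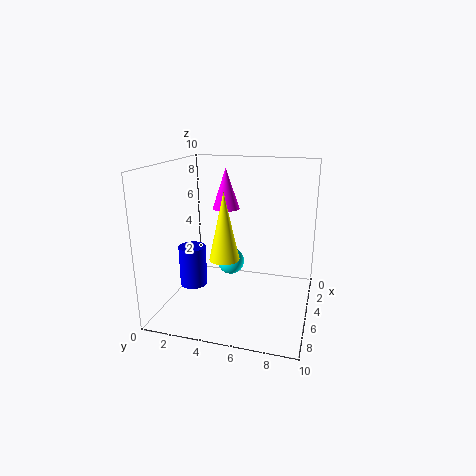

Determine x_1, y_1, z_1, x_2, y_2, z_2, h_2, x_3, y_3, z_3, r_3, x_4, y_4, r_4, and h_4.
x_1 = 3.5
y_1 = 4
z_1 = 2.5
x_2 = 3
y_2 = 3.5
z_2 = 6.5
h_2 = 3
x_3 = 5
y_3 = 1.5
z_3 = 1
r_3 = 1
x_4 = 6.5
y_4 = 4.5
r_4 = 1
h_4 = 4.5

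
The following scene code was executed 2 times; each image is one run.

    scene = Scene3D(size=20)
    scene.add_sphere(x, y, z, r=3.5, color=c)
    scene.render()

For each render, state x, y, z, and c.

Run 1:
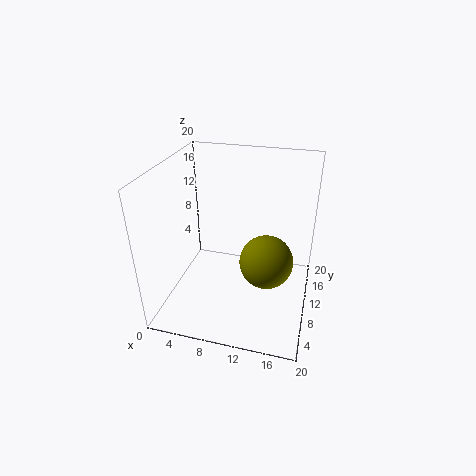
x = 14.5, y = 7.5, z = 8.5, c = 'olive'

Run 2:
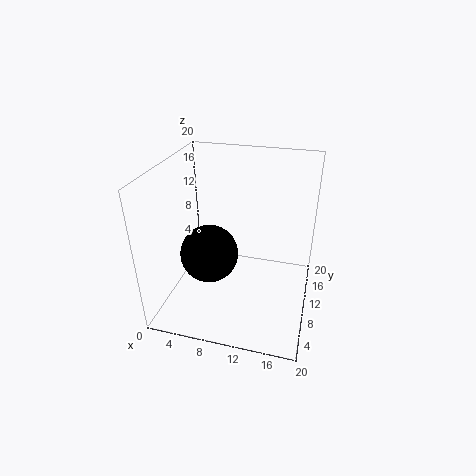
x = 8, y = 4, z = 11, c = 'black'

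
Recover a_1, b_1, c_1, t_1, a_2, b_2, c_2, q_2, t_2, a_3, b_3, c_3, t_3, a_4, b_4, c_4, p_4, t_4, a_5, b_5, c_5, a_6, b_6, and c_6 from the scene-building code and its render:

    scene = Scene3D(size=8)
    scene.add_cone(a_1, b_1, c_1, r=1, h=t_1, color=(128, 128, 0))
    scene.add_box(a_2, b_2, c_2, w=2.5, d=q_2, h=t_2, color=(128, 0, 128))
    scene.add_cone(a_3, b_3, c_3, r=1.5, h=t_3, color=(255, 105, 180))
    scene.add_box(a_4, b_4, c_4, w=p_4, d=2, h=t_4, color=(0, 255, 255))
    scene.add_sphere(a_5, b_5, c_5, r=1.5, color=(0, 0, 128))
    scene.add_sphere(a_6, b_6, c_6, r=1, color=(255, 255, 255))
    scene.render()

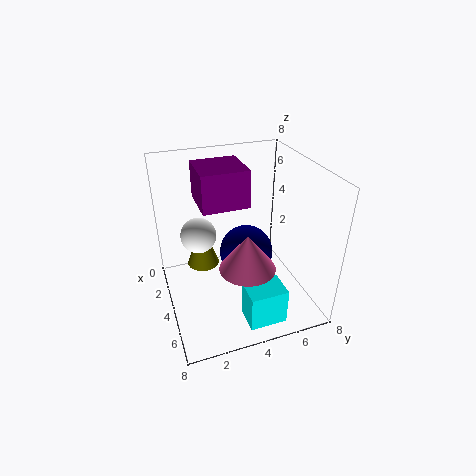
a_1 = 1.5; b_1 = 2.5; c_1 = 1; t_1 = 3; a_2 = 2; b_2 = 2; c_2 = 6; q_2 = 2.5; t_2 = 2; a_3 = 5.5; b_3 = 4; c_3 = 3; t_3 = 2; a_4 = 6; b_4 = 3.5; c_4 = 0.5; p_4 = 1.5; t_4 = 2; a_5 = 4; b_5 = 4.5; c_5 = 3; a_6 = 3; b_6 = 2; c_6 = 4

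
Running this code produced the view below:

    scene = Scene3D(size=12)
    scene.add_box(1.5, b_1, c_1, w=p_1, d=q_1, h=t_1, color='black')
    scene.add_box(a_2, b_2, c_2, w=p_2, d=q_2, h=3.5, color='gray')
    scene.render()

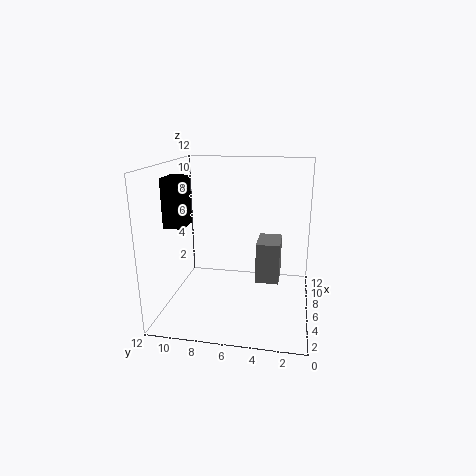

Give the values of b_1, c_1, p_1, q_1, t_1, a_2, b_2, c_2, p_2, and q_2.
b_1 = 9
c_1 = 8
p_1 = 2
q_1 = 1.5
t_1 = 3.5
a_2 = 6
b_2 = 2.5
c_2 = 2
p_2 = 3
q_2 = 2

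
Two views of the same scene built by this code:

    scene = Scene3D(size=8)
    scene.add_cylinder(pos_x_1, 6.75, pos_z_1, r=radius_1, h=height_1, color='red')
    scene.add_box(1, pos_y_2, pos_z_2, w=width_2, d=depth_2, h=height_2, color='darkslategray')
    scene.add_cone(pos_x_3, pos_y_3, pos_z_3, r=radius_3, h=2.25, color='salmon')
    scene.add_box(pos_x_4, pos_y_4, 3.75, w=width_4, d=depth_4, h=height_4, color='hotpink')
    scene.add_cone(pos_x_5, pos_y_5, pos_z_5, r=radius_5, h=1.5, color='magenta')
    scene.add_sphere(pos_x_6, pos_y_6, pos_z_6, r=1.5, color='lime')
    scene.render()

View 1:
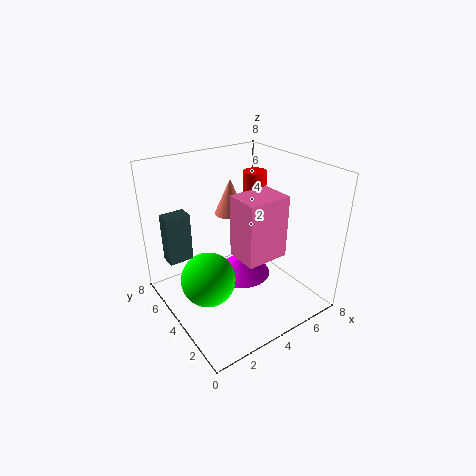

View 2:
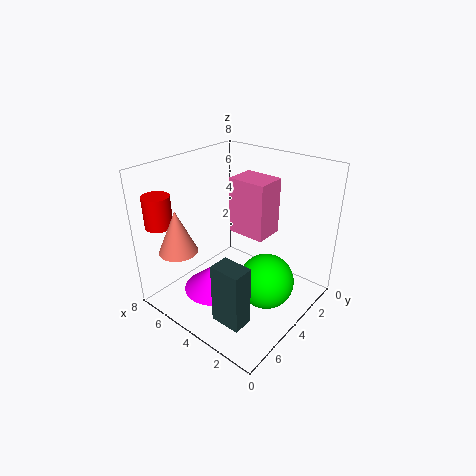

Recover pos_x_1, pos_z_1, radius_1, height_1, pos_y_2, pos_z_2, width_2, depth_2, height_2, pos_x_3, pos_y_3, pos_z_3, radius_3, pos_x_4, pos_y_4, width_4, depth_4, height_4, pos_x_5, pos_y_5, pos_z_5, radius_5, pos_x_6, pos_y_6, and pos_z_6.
pos_x_1 = 7.25, pos_z_1 = 4.75, radius_1 = 0.75, height_1 = 1.75, pos_y_2 = 6.75, pos_z_2 = 1.75, width_2 = 1.5, depth_2 = 1, height_2 = 3, pos_x_3 = 5.5, pos_y_3 = 7, pos_z_3 = 4, radius_3 = 1, pos_x_4 = 3, pos_y_4 = 1.5, width_4 = 2.25, depth_4 = 1.75, height_4 = 3.25, pos_x_5 = 5, pos_y_5 = 5, pos_z_5 = 0.75, radius_5 = 1.75, pos_x_6 = 2, pos_y_6 = 4, pos_z_6 = 2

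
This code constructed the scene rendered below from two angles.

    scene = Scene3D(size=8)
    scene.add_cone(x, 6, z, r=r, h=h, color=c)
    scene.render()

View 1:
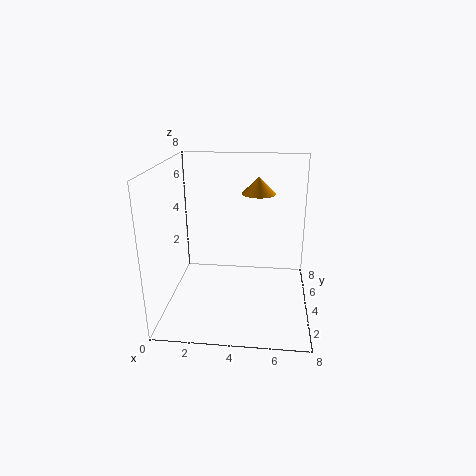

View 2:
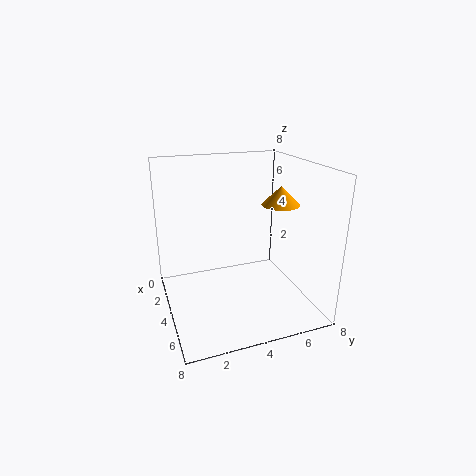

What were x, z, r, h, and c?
x = 5
z = 6
r = 1
h = 1
c = 'orange'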